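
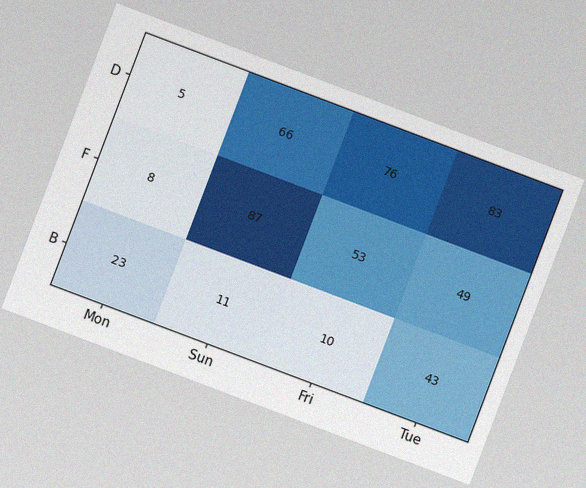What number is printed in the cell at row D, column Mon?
5

The chart is tilted about 21° clockwise, with some photo noise. The (D, Mon) cell reads 5.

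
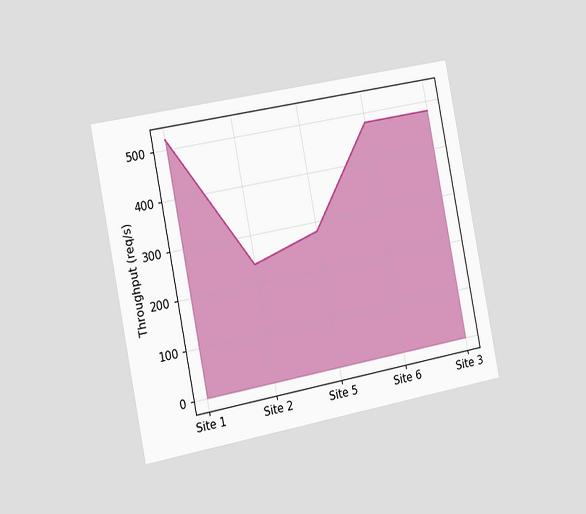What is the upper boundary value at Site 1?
520req/s

The chart is tilted about 11° counter-clockwise and viewed slightly from the left. At Site 1 the upper boundary is at 520req/s.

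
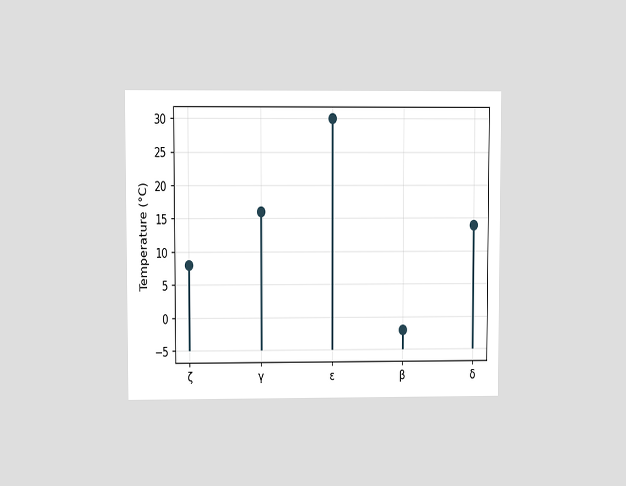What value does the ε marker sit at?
30°C

The chart is viewed at a slight angle. The ε marker sits at 30°C.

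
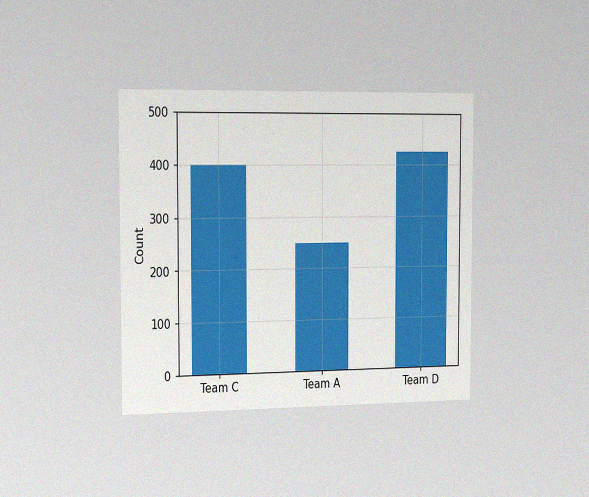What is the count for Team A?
250

The chart is viewed slightly from the left, with some photo noise. Reading along the chart's y-axis, the Team A bar reaches 250.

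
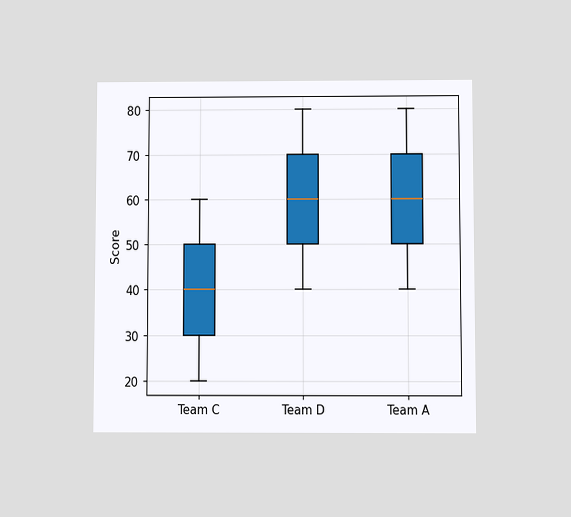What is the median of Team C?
40

The chart is viewed at a slight angle. The median line in the Team C box sits at 40.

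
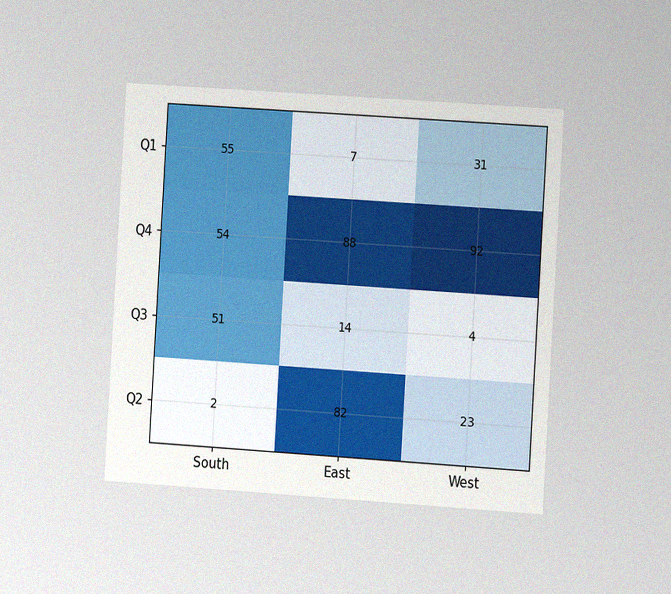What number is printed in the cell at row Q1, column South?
The chart is tilted about 4° clockwise and viewed at a slight angle, with some photo noise. The (Q1, South) cell reads 55.

55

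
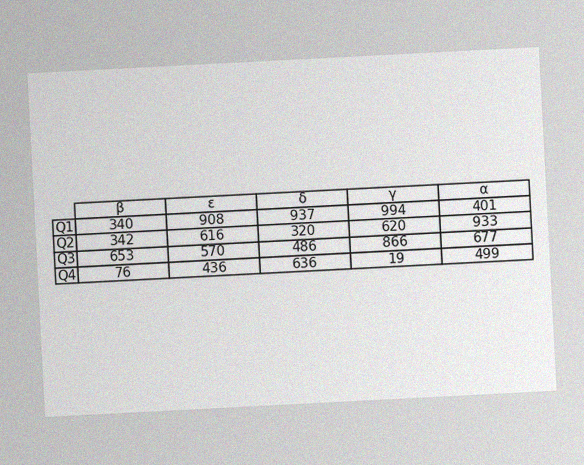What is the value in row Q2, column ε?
616

The chart is tilted about 3° counter-clockwise, with some photo noise. The (Q2, ε) cell reads 616.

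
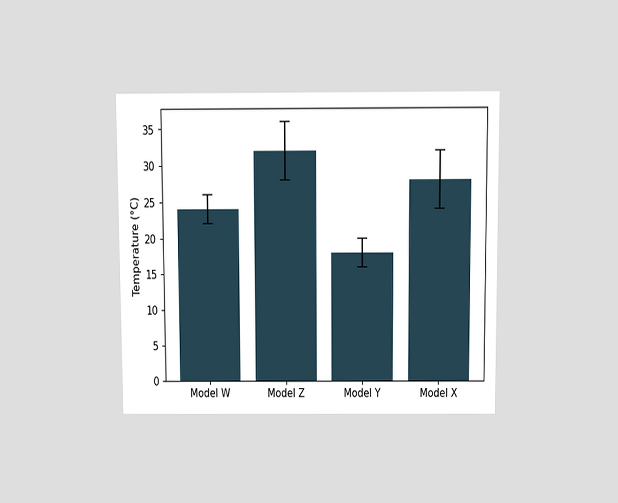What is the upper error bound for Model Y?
20°C

The chart is viewed slightly from above. The Model Y bar's upper whisker reaches 20°C.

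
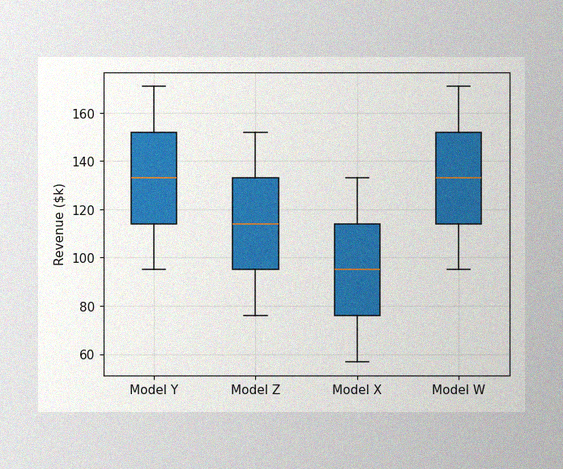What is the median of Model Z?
$114k

The image has some photo noise and uneven lighting. The median line in the Model Z box sits at $114k.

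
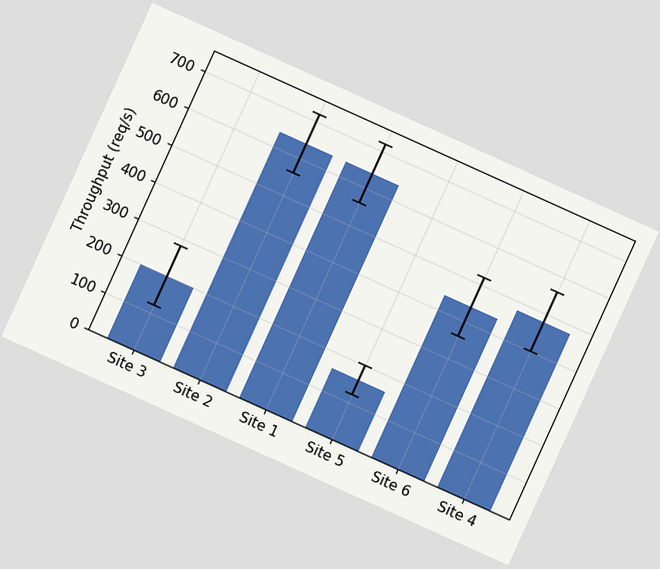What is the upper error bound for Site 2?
720req/s

The chart is tilted about 24° clockwise. The Site 2 bar's upper whisker reaches 720req/s.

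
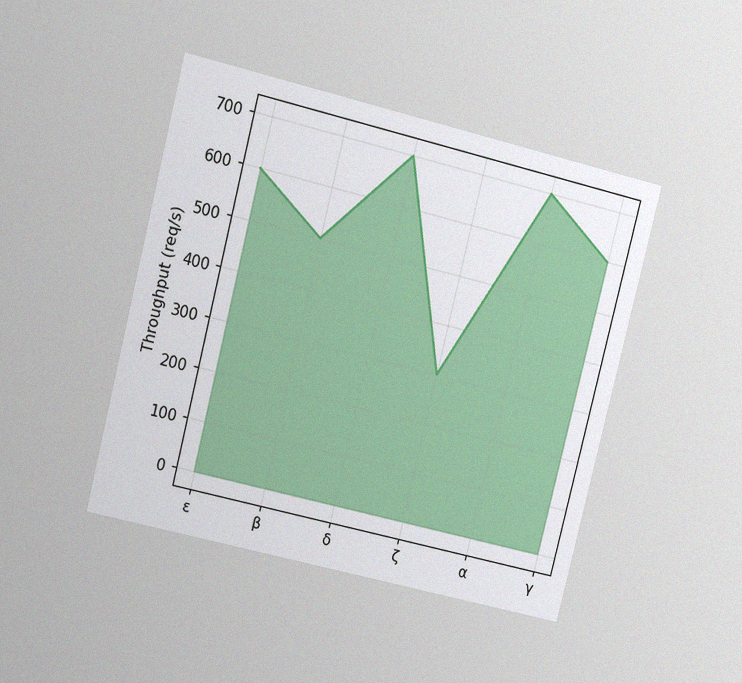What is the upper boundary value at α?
700req/s

The chart is tilted about 14° clockwise and viewed at a slight angle, with some photo noise. At α the upper boundary is at 700req/s.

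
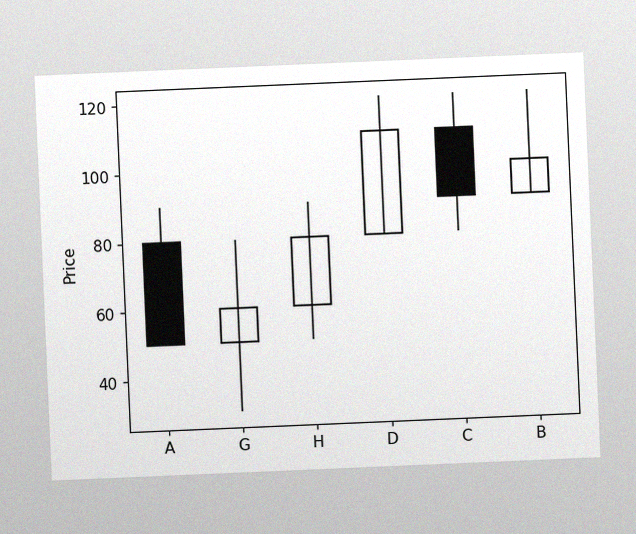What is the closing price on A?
50

The chart is tilted about 2° counter-clockwise, with some photo noise. The A candle closes at 50.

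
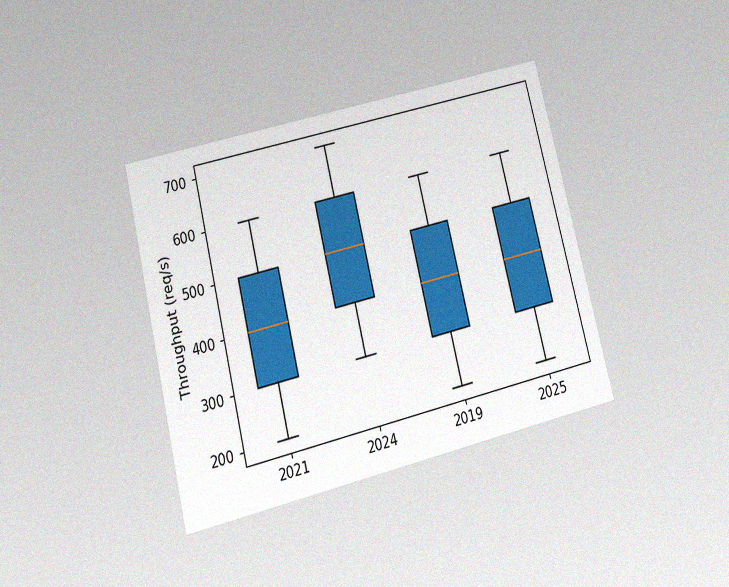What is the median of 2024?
The chart is tilted about 14° counter-clockwise and viewed slightly from below, with some photo noise. The median line in the 2024 box sits at 500req/s.

500req/s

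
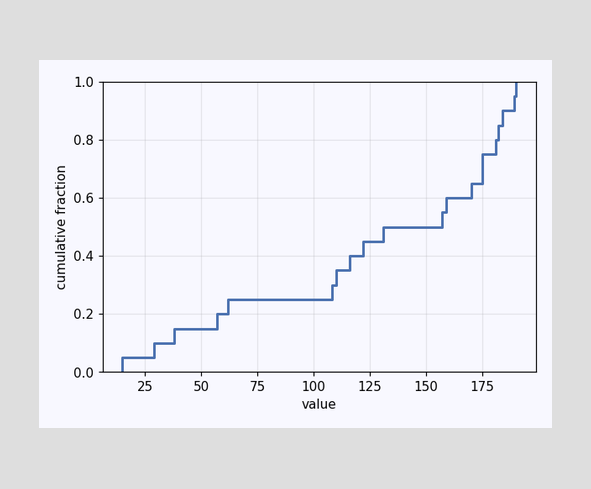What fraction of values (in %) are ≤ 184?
At x=184 the ECDF step is at 90%.

90%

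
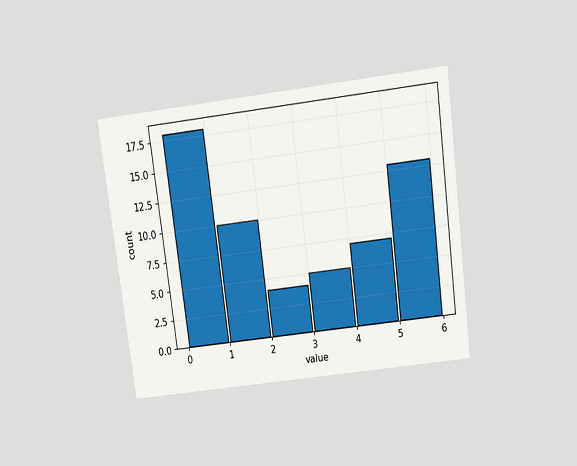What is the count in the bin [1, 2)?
The chart is tilted about 8° counter-clockwise and viewed slightly from above. The [1, 2) bin has height 10.

10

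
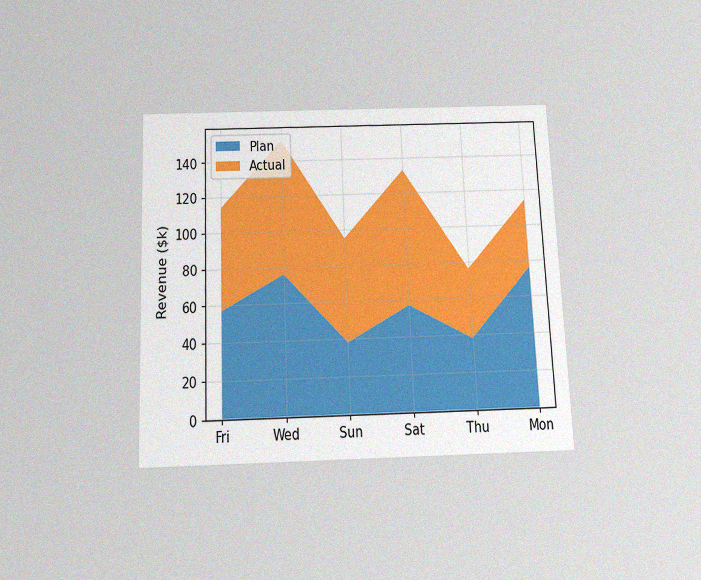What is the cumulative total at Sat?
$133k

The chart is tilted about 2° counter-clockwise and viewed slightly from below, with some photo noise. The stacked total at Sat reaches $133k.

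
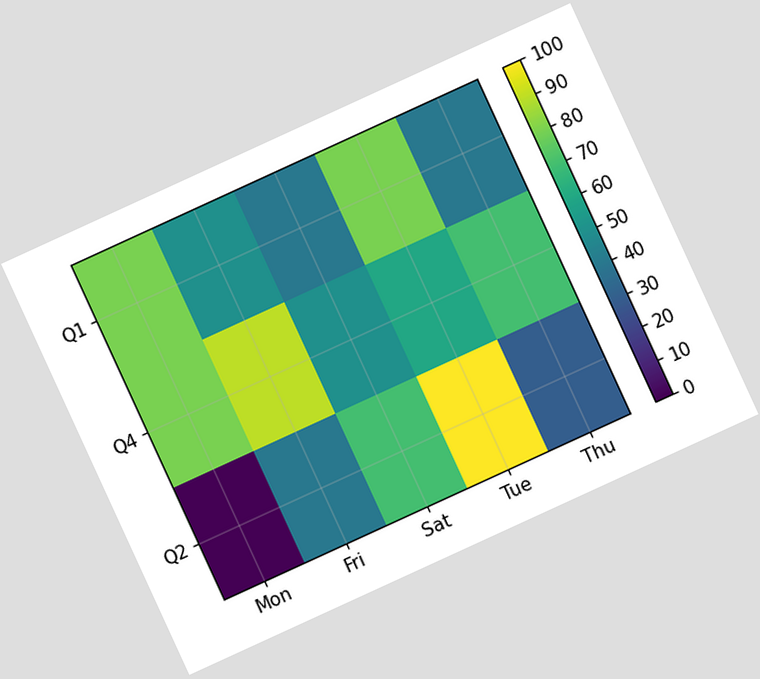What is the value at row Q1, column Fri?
The chart is tilted about 25° counter-clockwise. Matching cell (Q1, Fri) against the colorbar gives 50.

50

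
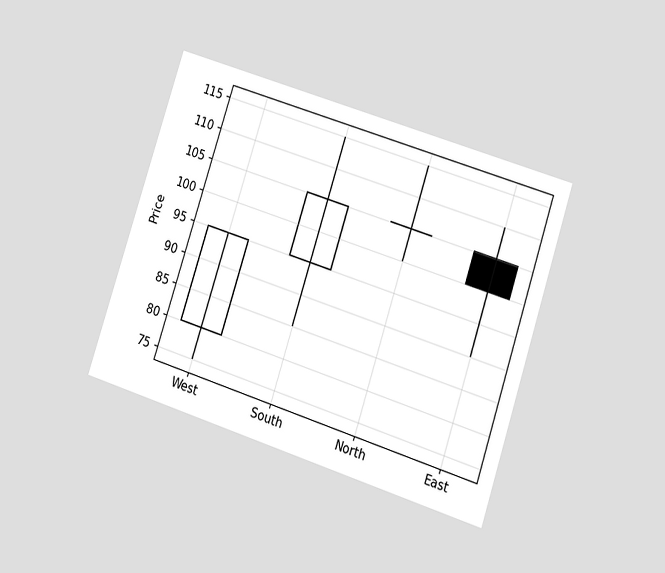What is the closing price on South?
The chart is tilted about 18° clockwise and viewed at a slight angle. The South candle closes at 105.

105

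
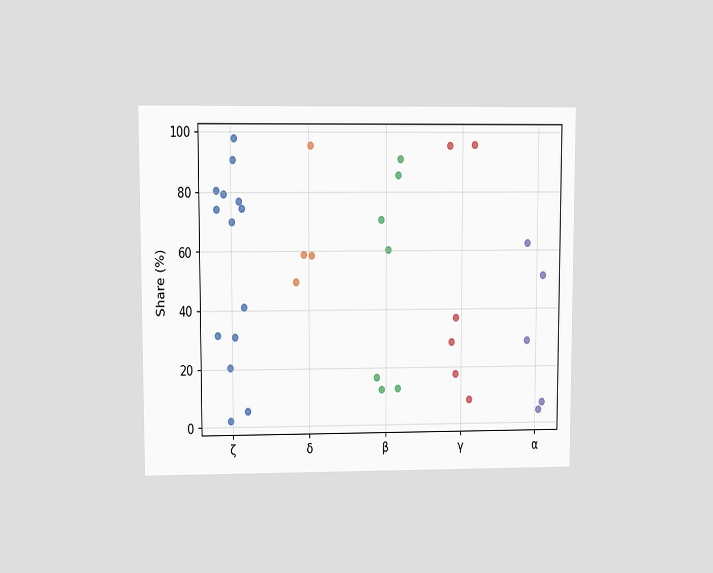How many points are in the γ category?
The chart is viewed at a slight angle. Counting the markers in the γ column gives 6.

6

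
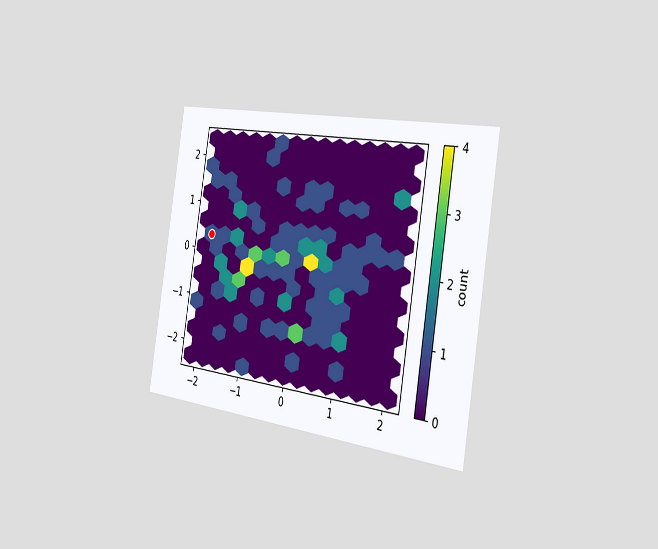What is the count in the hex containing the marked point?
1

The chart is tilted about 9° clockwise and viewed slightly from the right. The marked hex reads 1 on the colorbar.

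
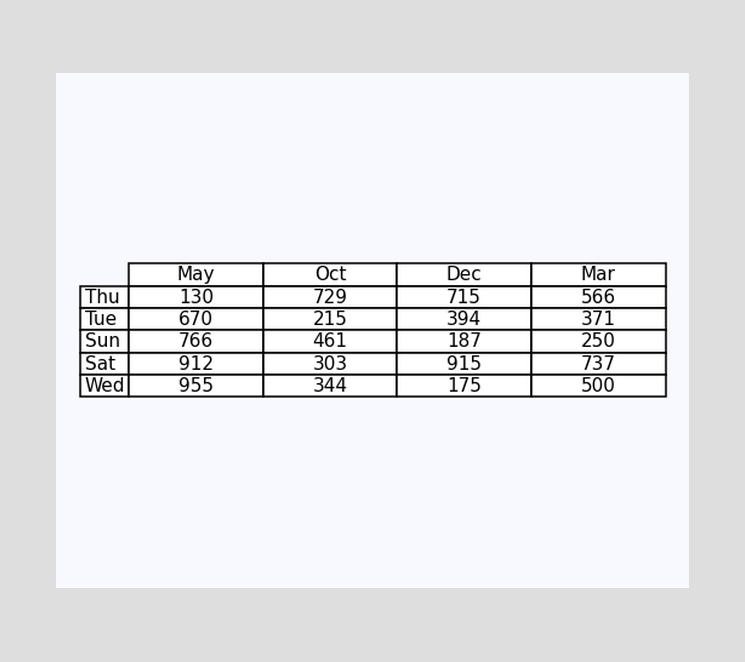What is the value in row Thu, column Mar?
566

The (Thu, Mar) cell reads 566.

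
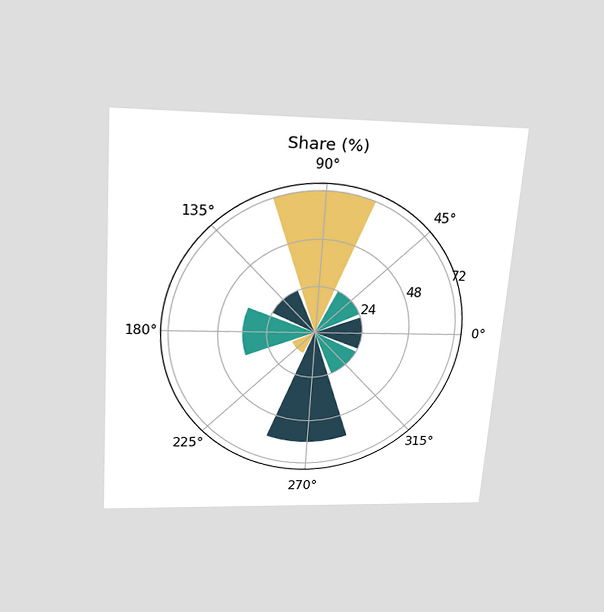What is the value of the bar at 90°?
72%

The chart is tilted about 4° clockwise and viewed slightly from above. The bar at 90° reaches 72% on the radial axis.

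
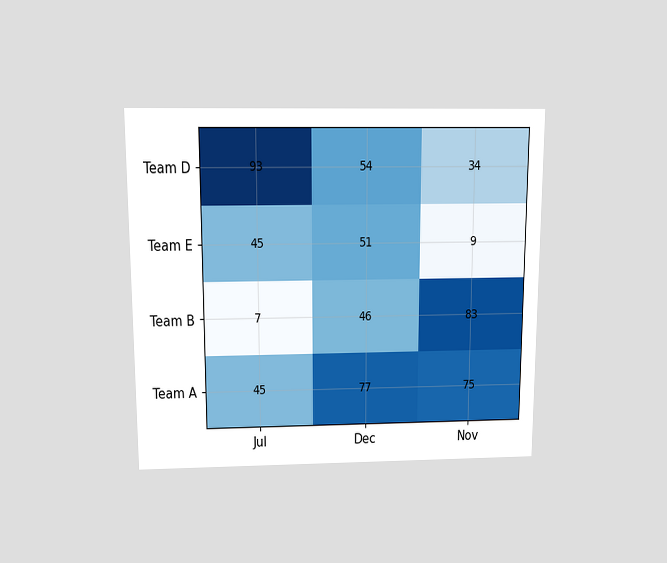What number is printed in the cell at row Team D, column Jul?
The chart is viewed slightly from above. The (Team D, Jul) cell reads 93.

93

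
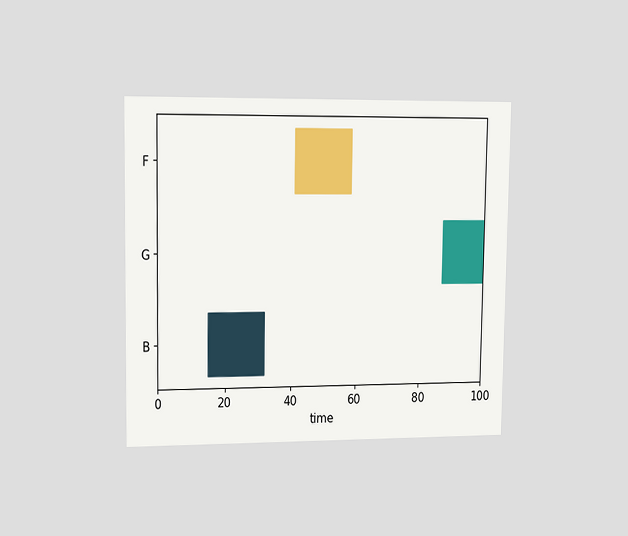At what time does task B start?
15

The chart is viewed slightly from the left. The B bar begins at t=15.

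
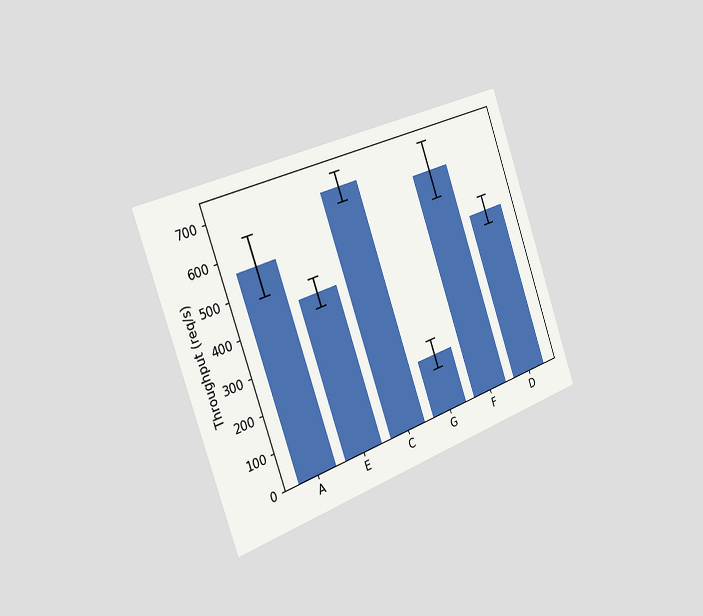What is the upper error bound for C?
720req/s

The chart is tilted about 20° counter-clockwise and viewed slightly from the left. The C bar's upper whisker reaches 720req/s.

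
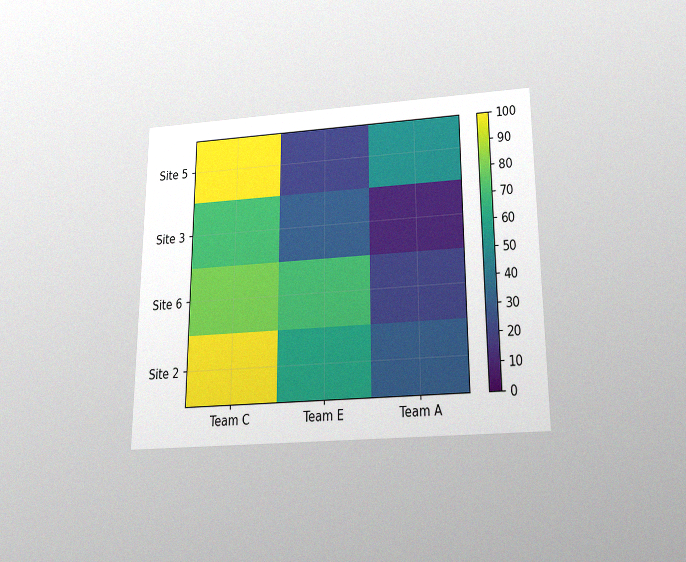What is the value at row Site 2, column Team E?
60

The chart is viewed slightly from below, with some photo noise. Matching cell (Site 2, Team E) against the colorbar gives 60.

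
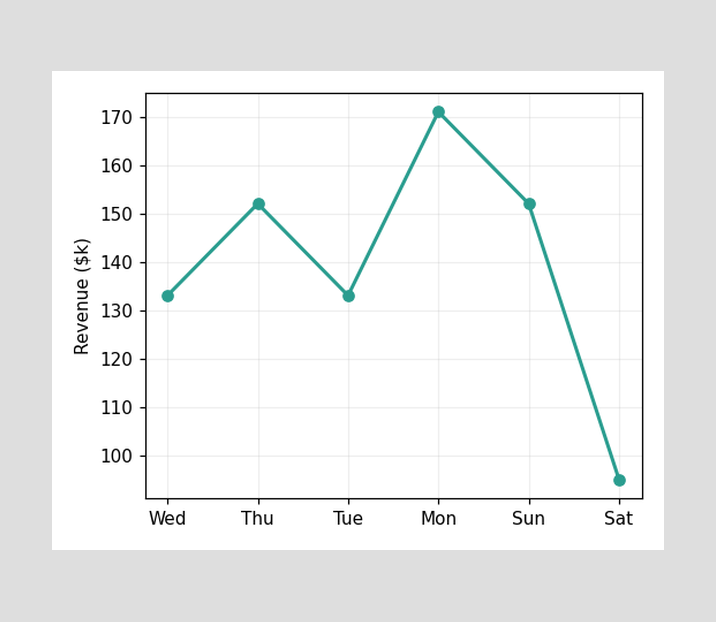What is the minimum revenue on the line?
$95k

The lowest point is at Sat, and reading across to the y-axis gives $95k.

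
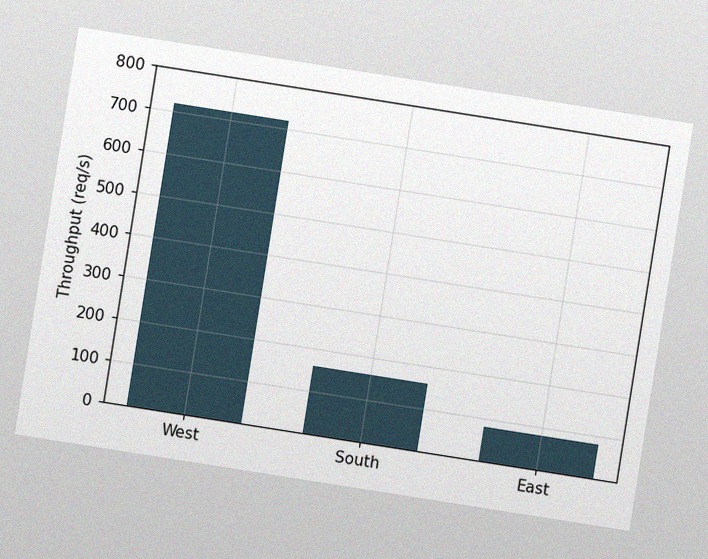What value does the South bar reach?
160req/s

The chart is tilted about 9° clockwise, with some photo noise. Reading along the chart's y-axis, the South bar reaches 160req/s.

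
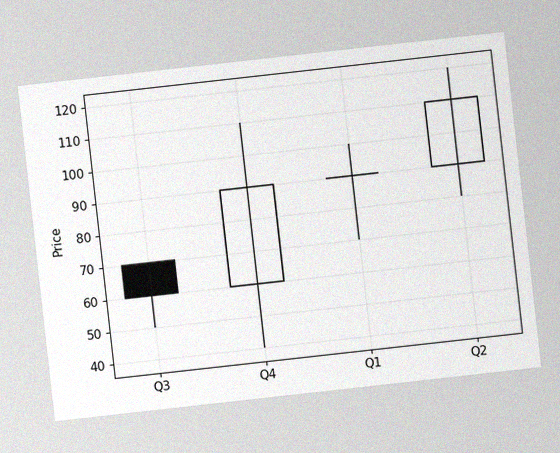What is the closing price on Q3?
60

The chart is tilted about 6° counter-clockwise, with some photo noise. The Q3 candle closes at 60.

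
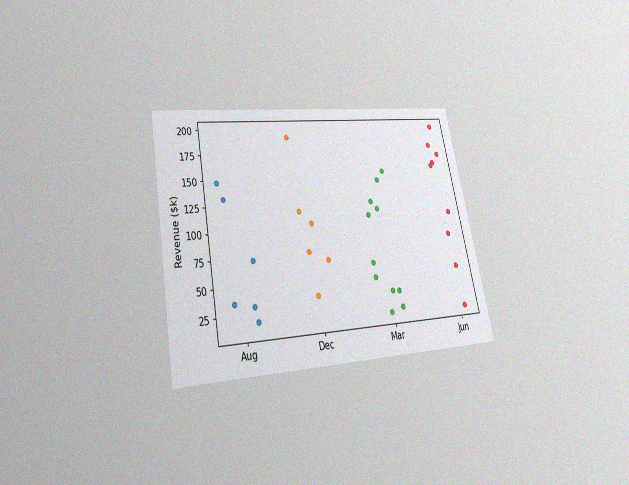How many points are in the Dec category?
6

The chart is tilted about 11° counter-clockwise and viewed slightly from below, with some photo noise. Counting the markers in the Dec column gives 6.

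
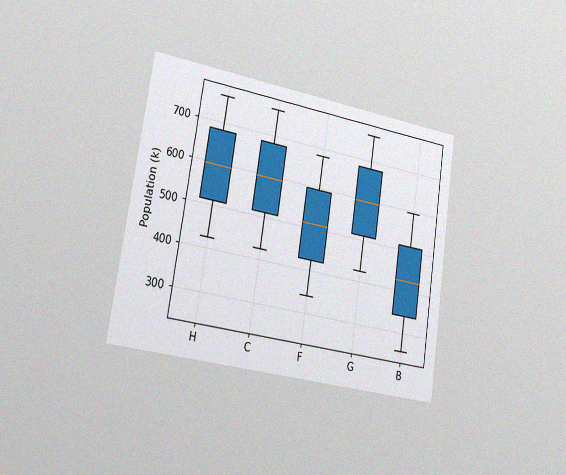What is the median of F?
The chart is tilted about 9° clockwise and viewed slightly from the left, with some photo noise. The median line in the F box sits at 510k.

510k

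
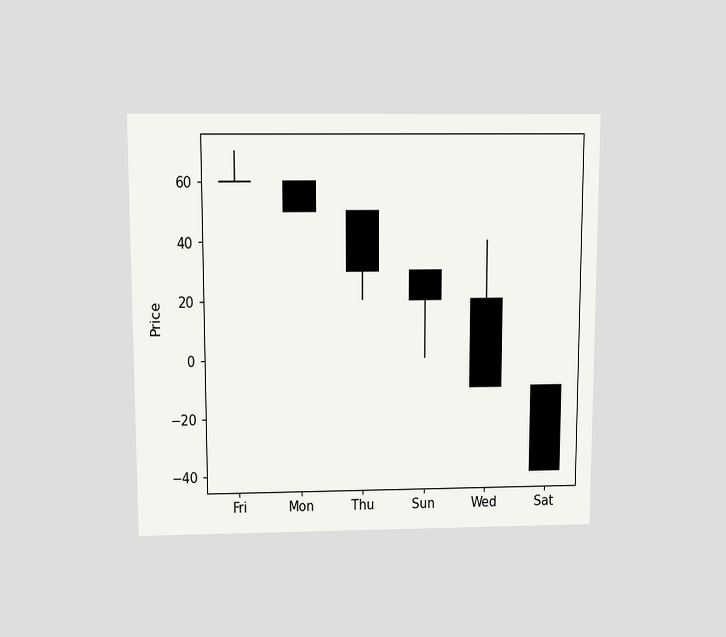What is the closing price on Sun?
The chart is viewed slightly from above. The Sun candle closes at 20.

20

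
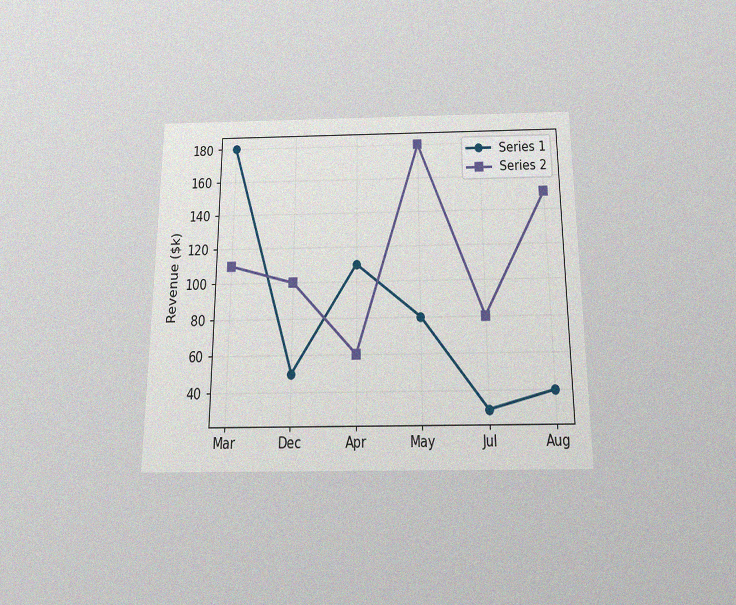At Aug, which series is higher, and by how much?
The chart is viewed slightly from below, with some photo noise. At Aug, Series 2 sits above the other line by $110k.

Series 2, by $110k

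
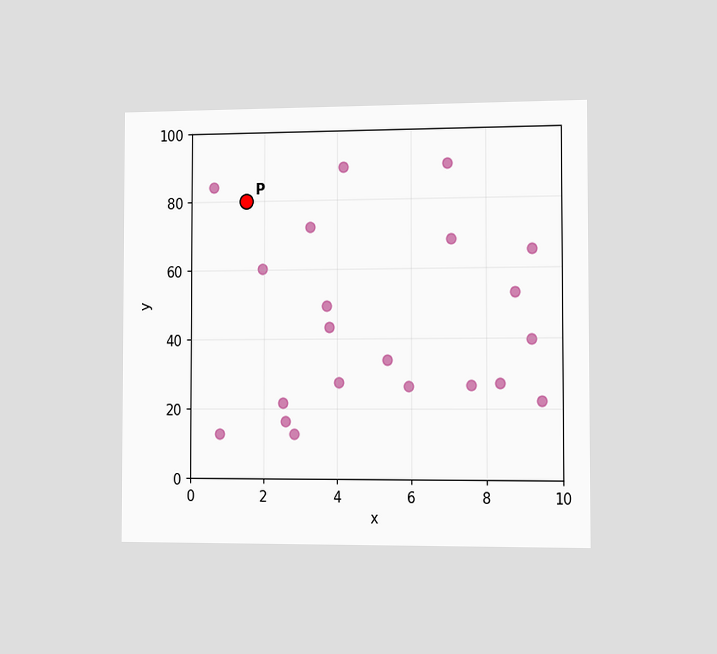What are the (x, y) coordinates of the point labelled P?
(1.5, 80)

The chart is viewed slightly from the right. Following the gridlines from P to each axis, P sits at (1.5, 80).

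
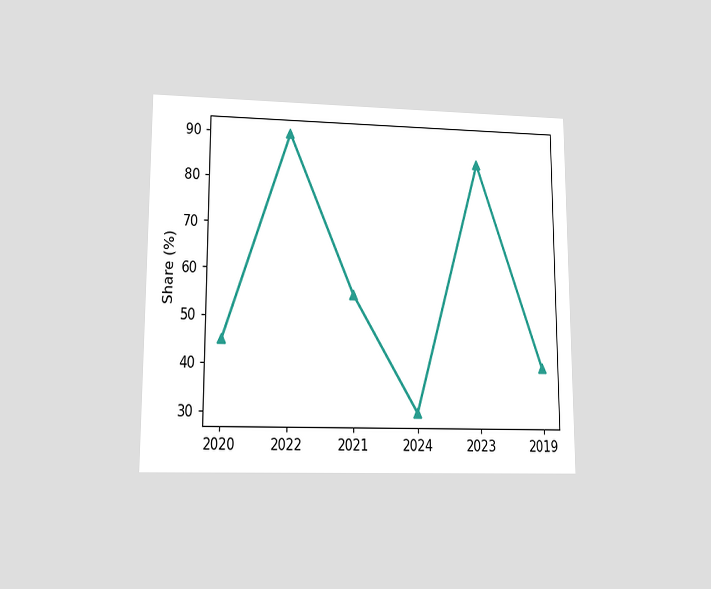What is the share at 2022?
The chart is viewed at a slight angle. At 2022, the line is at 90%.

90%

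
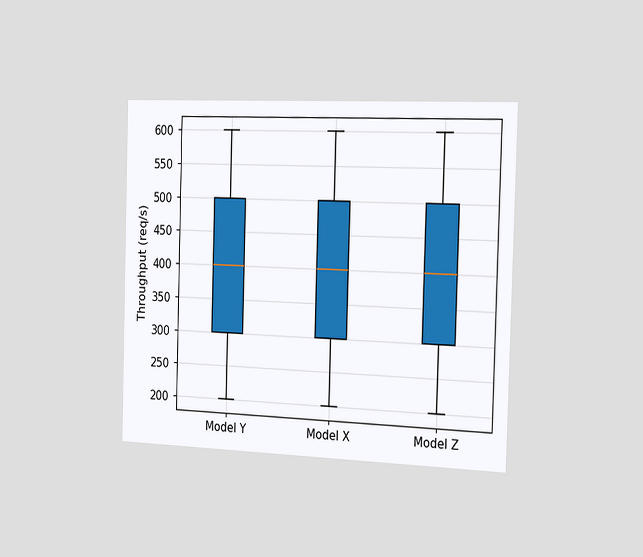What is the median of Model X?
The chart is viewed slightly from the right. The median line in the Model X box sits at 400req/s.

400req/s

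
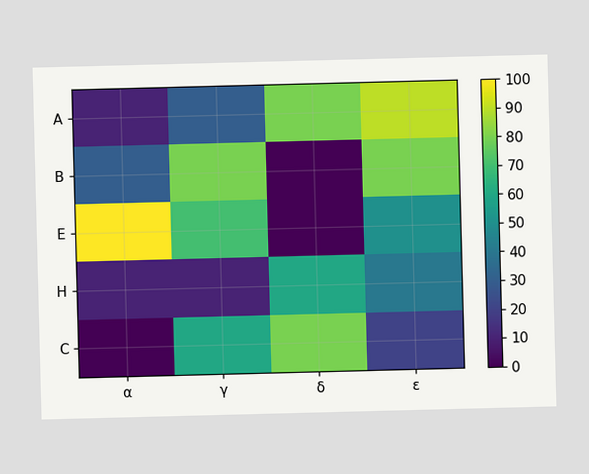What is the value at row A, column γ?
30

Matching cell (A, γ) against the colorbar gives 30.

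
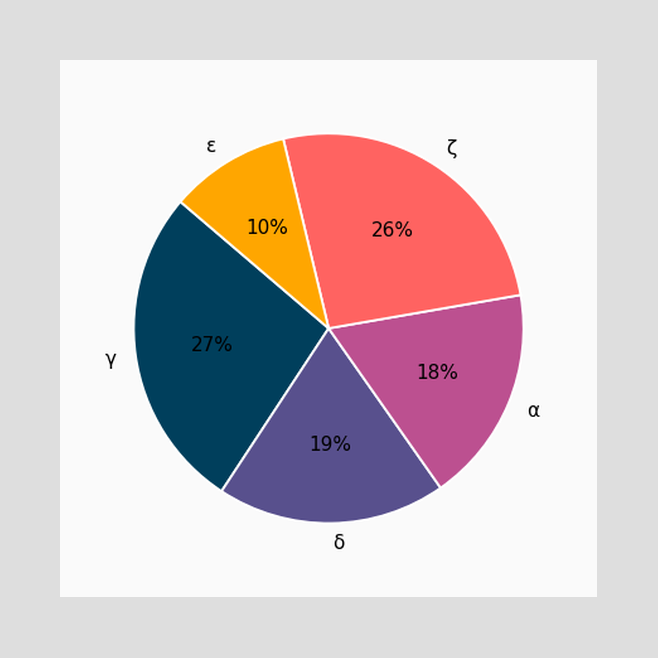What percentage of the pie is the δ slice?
The δ slice takes up 19% of the pie.

19%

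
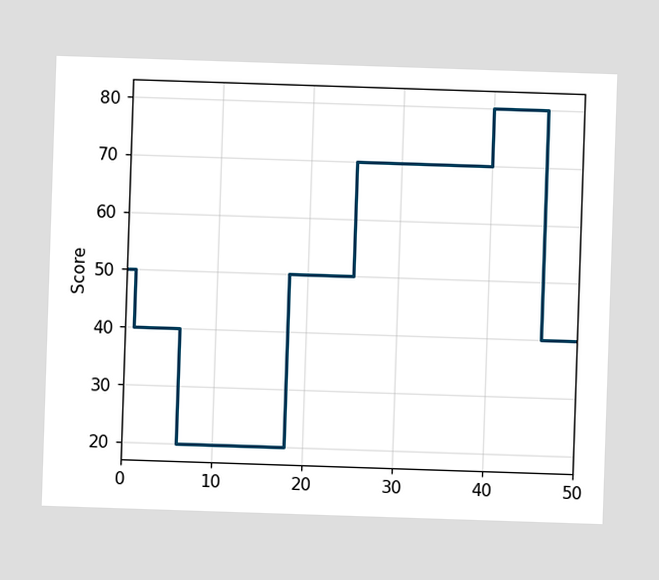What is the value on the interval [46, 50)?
On [46, 50) the step sits at 40.

40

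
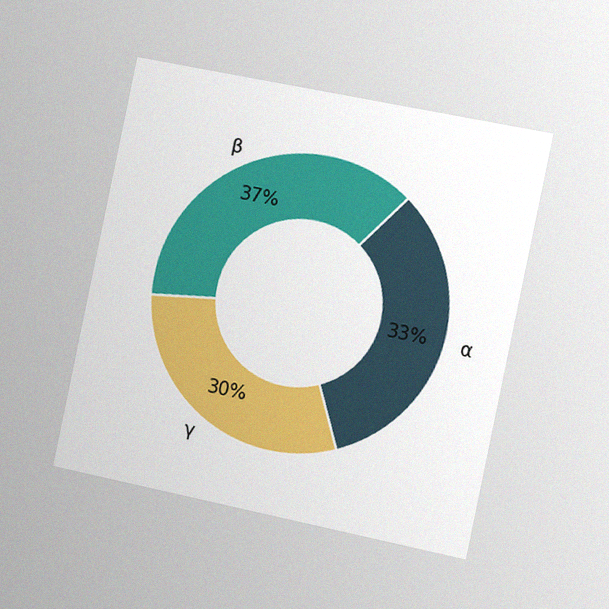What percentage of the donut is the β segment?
The chart is tilted about 12° clockwise and viewed slightly from the right, with some photo noise. The β segment takes up 37% of the ring.

37%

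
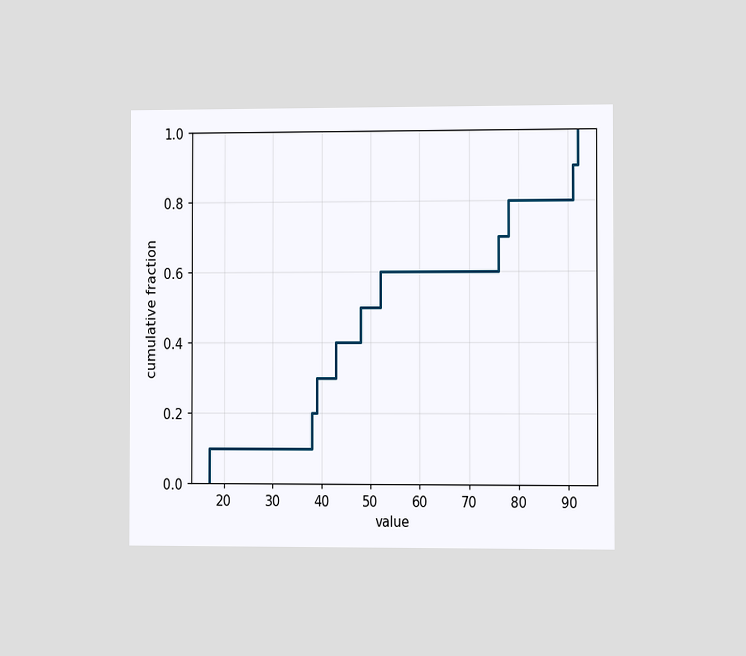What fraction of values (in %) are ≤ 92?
The chart is viewed slightly from the right. At x=92 the ECDF step is at 100%.

100%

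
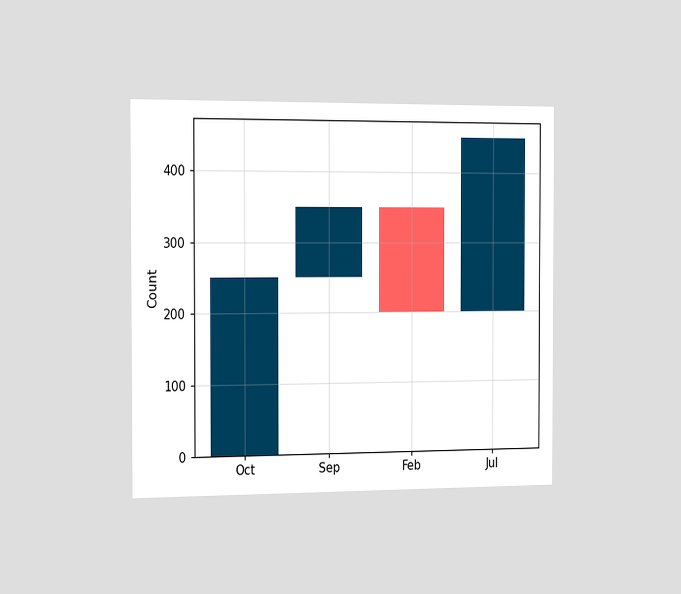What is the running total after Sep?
350

The chart is viewed slightly from the left. After Sep the running total reaches 350.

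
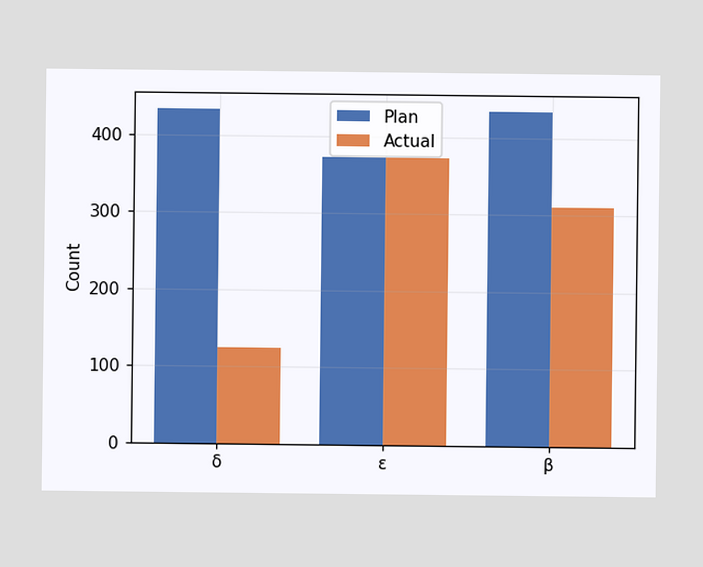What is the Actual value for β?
310

The Actual bar at β reaches 310 on the y-axis.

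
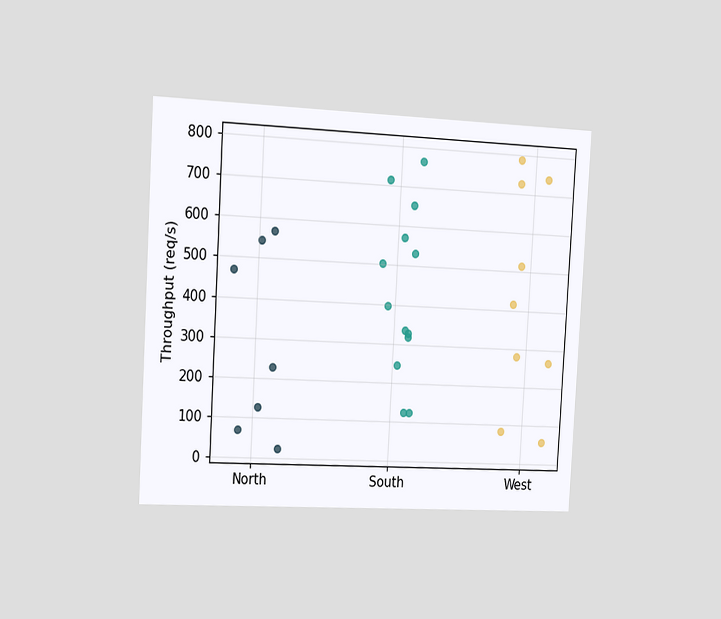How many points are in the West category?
The chart is tilted about 3° clockwise and viewed slightly from the left. Counting the markers in the West column gives 9.

9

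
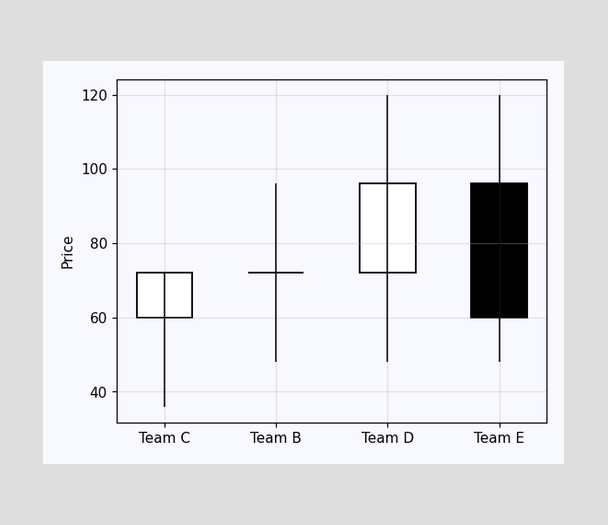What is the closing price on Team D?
The Team D candle closes at 96.

96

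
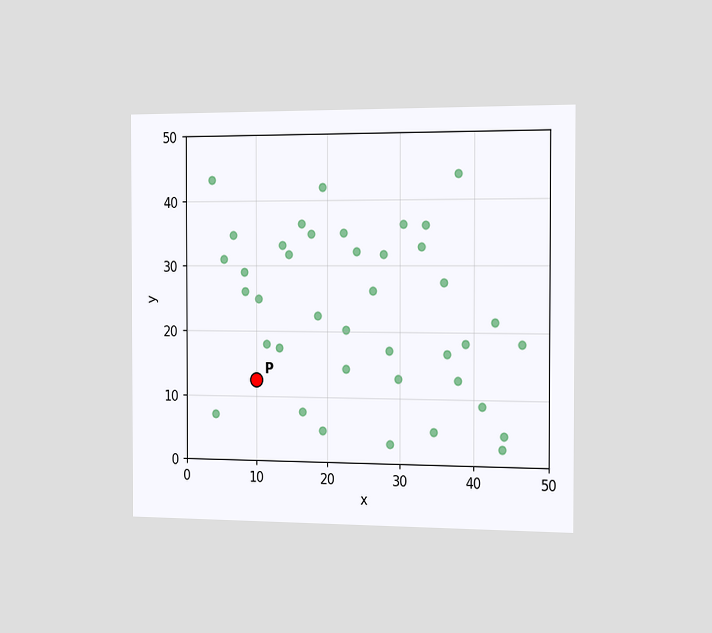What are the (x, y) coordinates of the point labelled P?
The chart is viewed slightly from the right. Following the gridlines from P to each axis, P sits at (10, 12.5).

(10, 12.5)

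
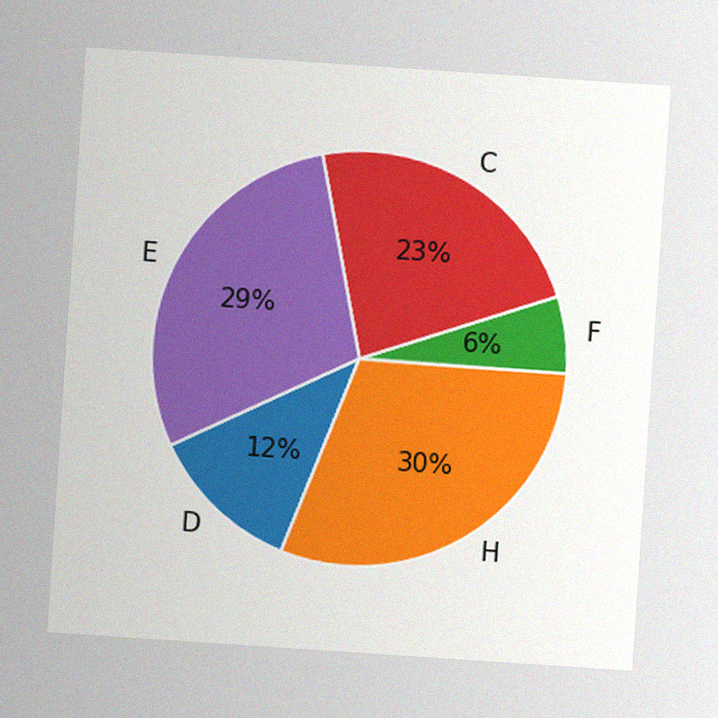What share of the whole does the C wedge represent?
23%

The chart is tilted about 4° clockwise, with some photo noise. The C slice takes up 23% of the pie.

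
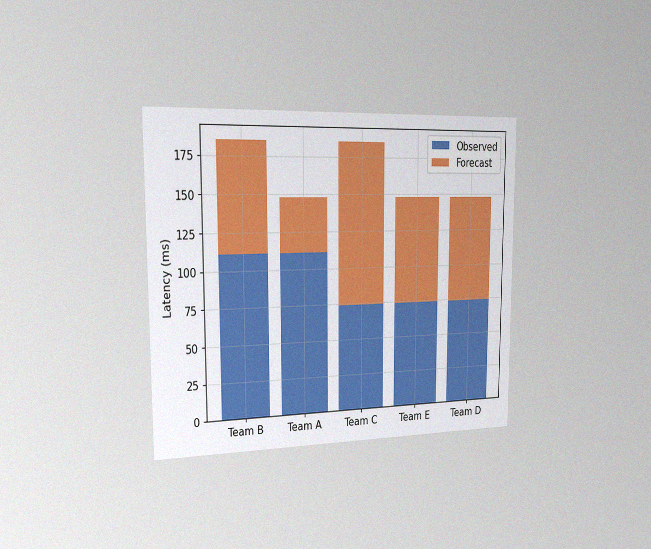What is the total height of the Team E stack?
148ms

The chart is viewed slightly from the left, with some photo noise. The Team E stack's top reaches 148ms on the y-axis.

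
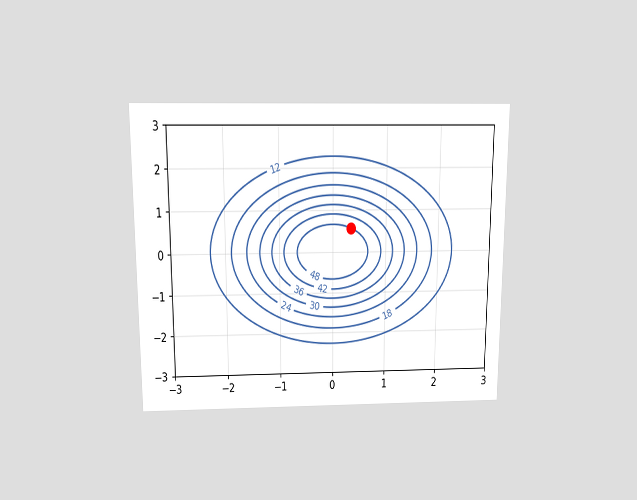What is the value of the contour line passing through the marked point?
The chart is viewed slightly from above. The marked point sits on the contour labelled 48.

48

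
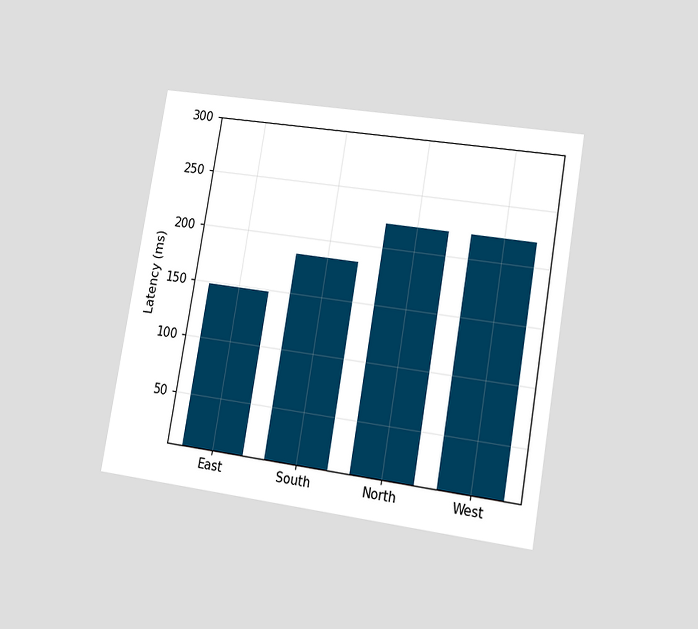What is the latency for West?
The chart is tilted about 10° clockwise and viewed at a slight angle. Reading along the chart's y-axis, the West bar reaches 222ms.

222ms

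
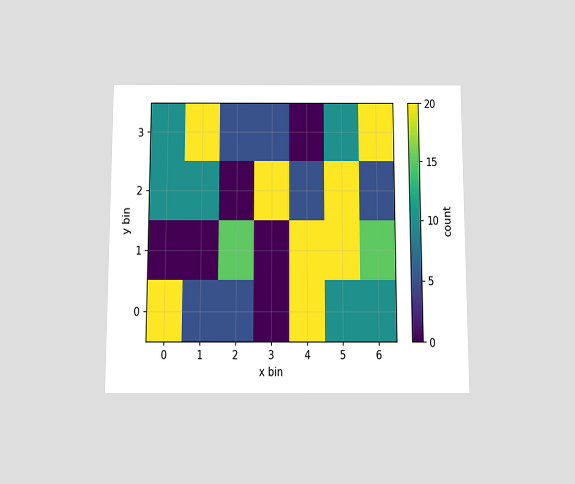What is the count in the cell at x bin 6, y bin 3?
The chart is viewed slightly from below. Matching the cell (6, 3) against the colorbar gives 20.

20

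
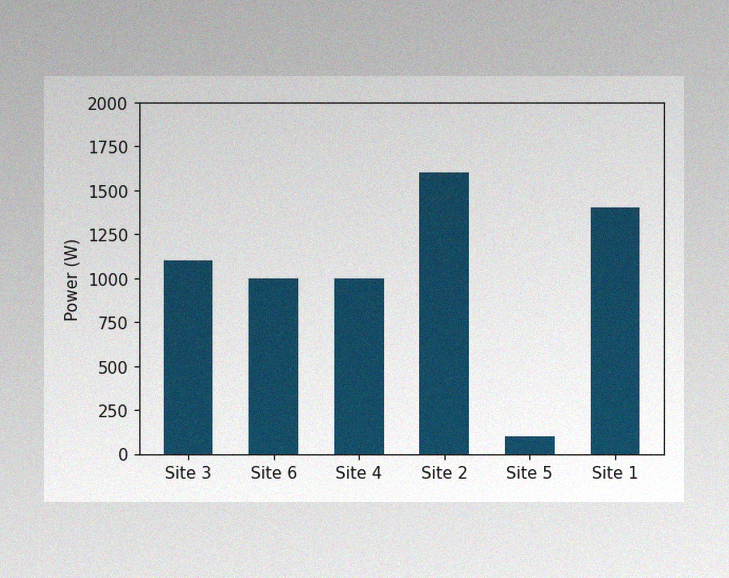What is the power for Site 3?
1100W

The image has some photo noise and uneven lighting. Reading along the chart's y-axis, the Site 3 bar reaches 1100W.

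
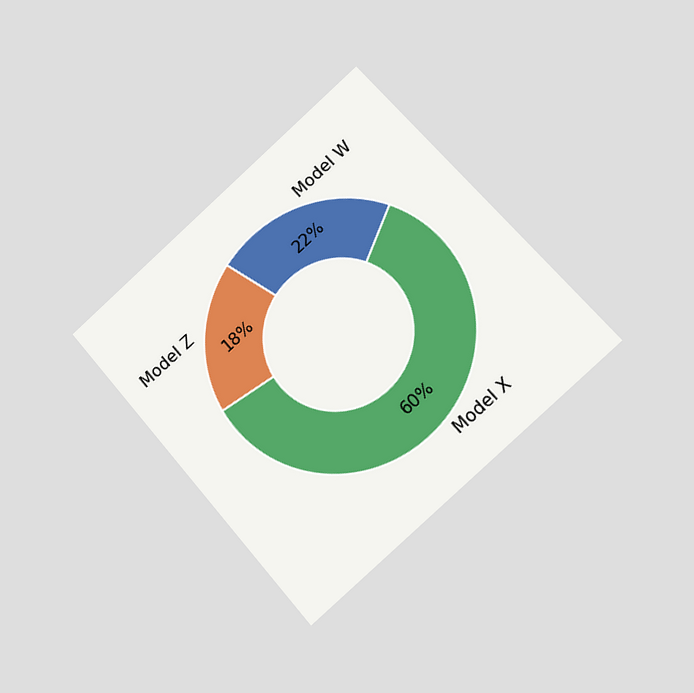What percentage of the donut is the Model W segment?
22%

The chart is tilted about 41° counter-clockwise and viewed slightly from the right. The Model W segment takes up 22% of the ring.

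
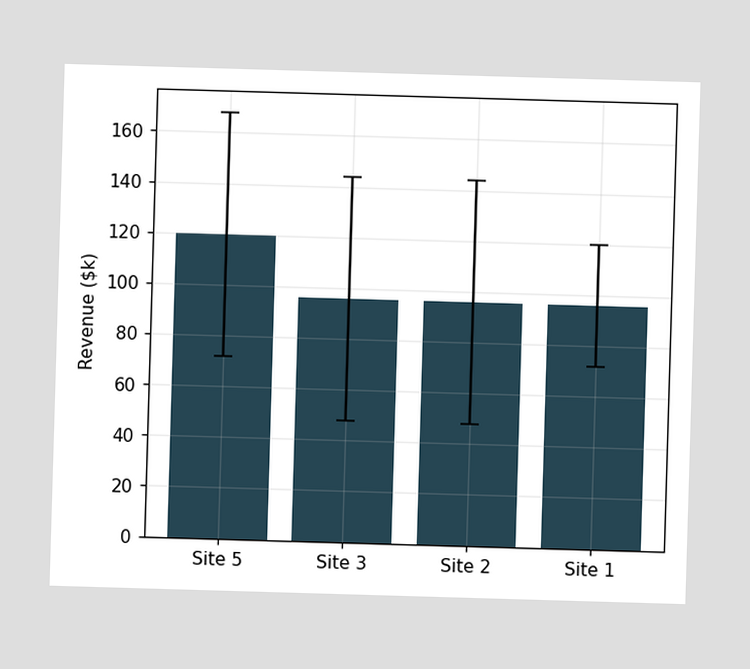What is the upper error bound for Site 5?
The Site 5 bar's upper whisker reaches $168k.

$168k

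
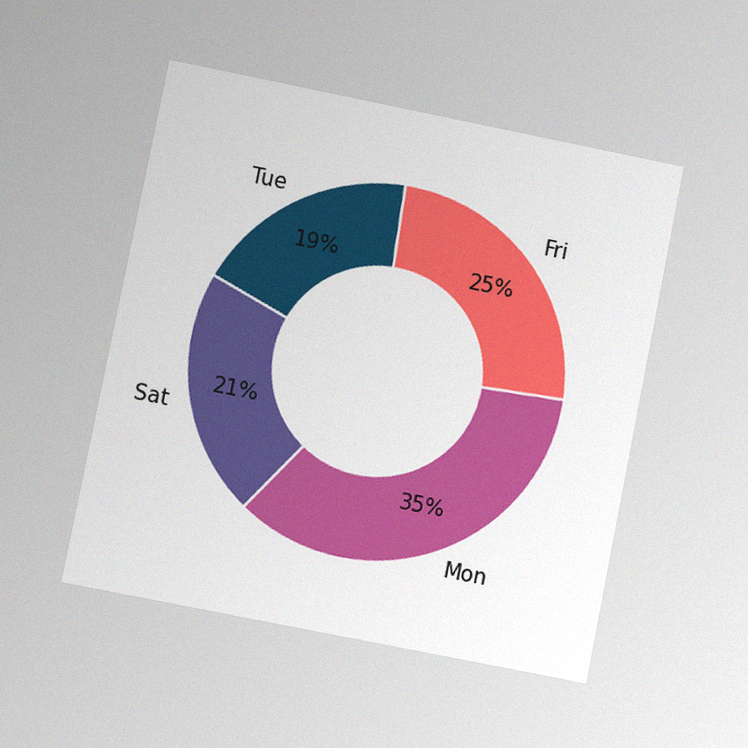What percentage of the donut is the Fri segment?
25%

The chart is tilted about 11° clockwise and viewed at a slight angle, with some photo noise. The Fri segment takes up 25% of the ring.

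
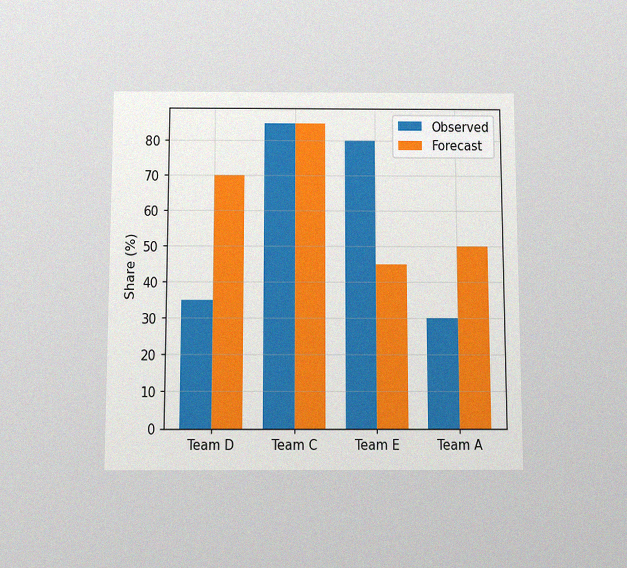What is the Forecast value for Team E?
45%

The chart is viewed slightly from below, with some photo noise. The Forecast bar at Team E reaches 45% on the y-axis.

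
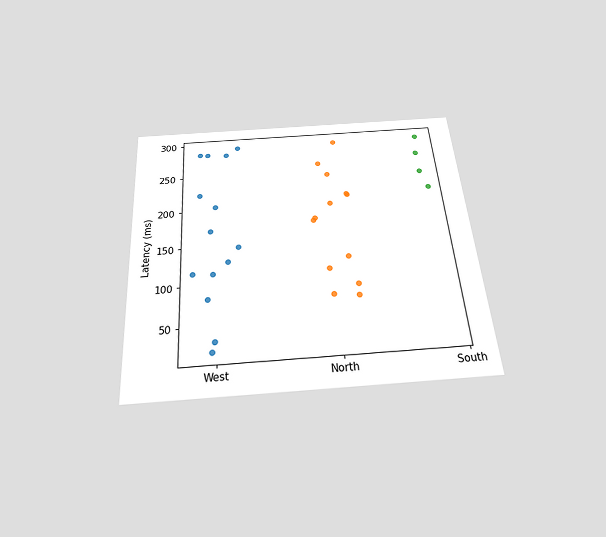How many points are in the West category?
The chart is tilted about 4° counter-clockwise and viewed slightly from below. Counting the markers in the West column gives 14.

14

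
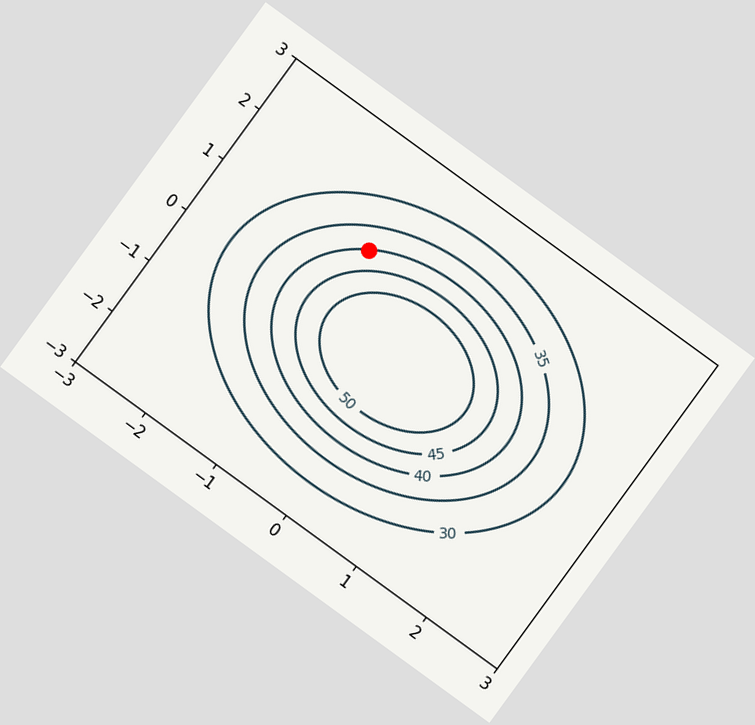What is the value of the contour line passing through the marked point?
40

The chart is tilted about 36° clockwise. The marked point sits on the contour labelled 40.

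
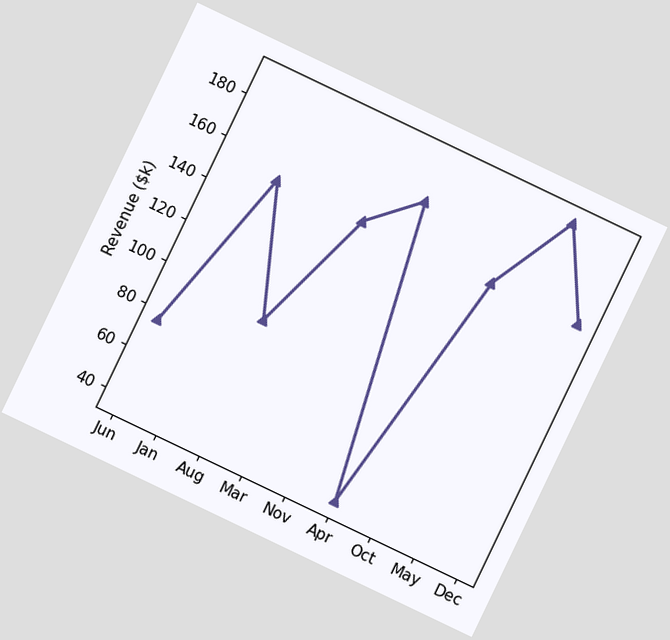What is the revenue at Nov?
$171k

The chart is tilted about 26° clockwise. At Nov, the line is at $171k.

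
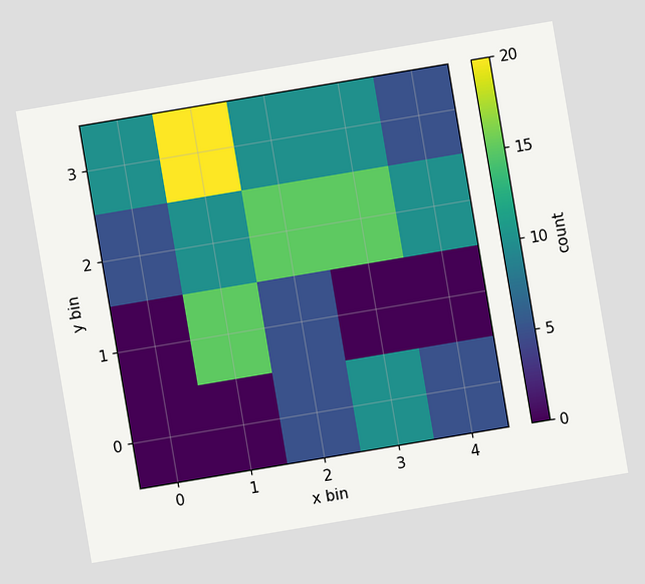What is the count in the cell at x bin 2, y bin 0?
The chart is tilted about 10° counter-clockwise. Matching the cell (2, 0) against the colorbar gives 5.

5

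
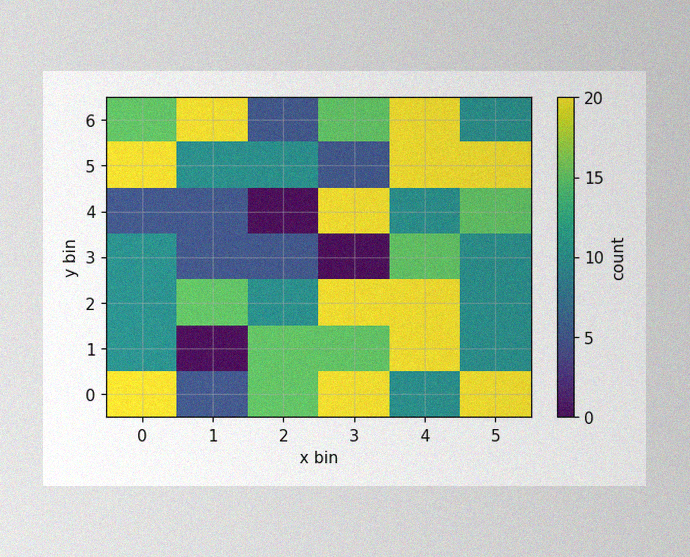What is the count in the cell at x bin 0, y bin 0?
The image has some photo noise and uneven lighting. Matching the cell (0, 0) against the colorbar gives 20.

20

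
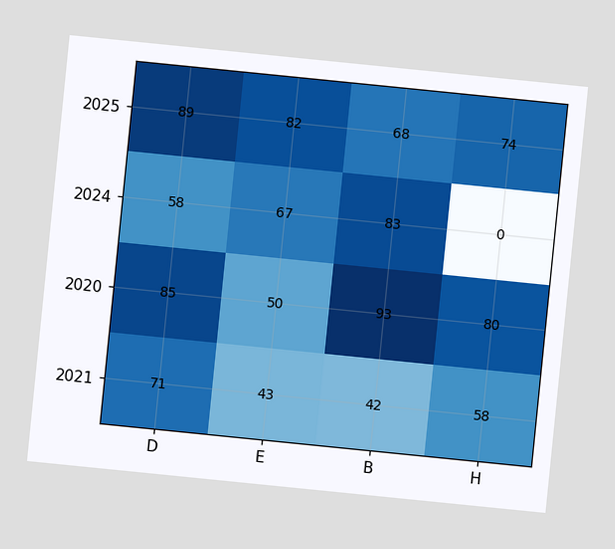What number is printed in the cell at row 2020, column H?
80

The chart is tilted about 6° clockwise. The (2020, H) cell reads 80.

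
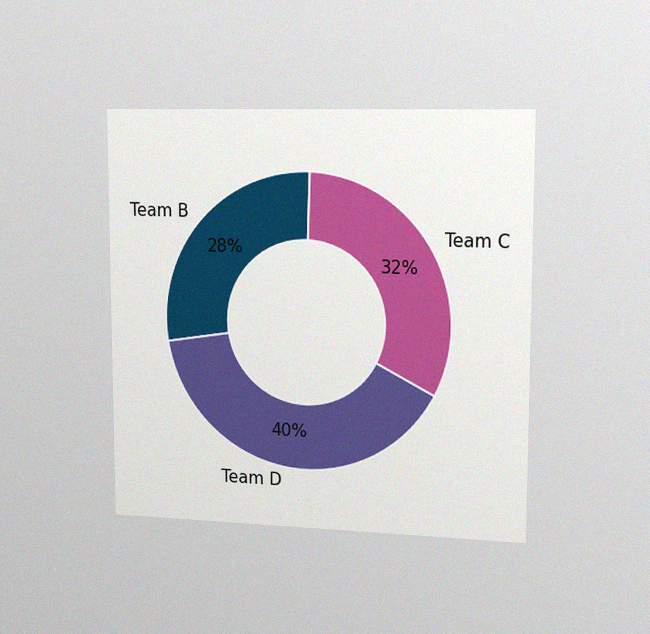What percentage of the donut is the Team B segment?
28%

The chart is viewed slightly from the right, with some photo noise. The Team B segment takes up 28% of the ring.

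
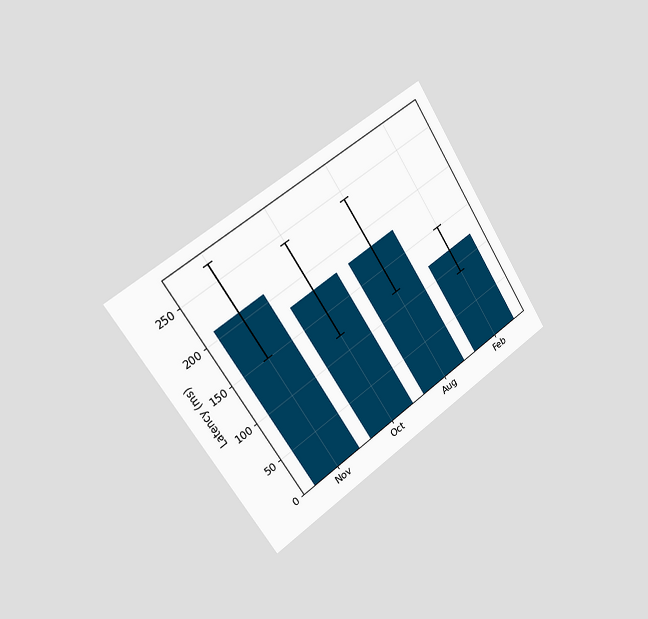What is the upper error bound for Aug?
240ms

The chart is tilted about 33° counter-clockwise and viewed slightly from the left. The Aug bar's upper whisker reaches 240ms.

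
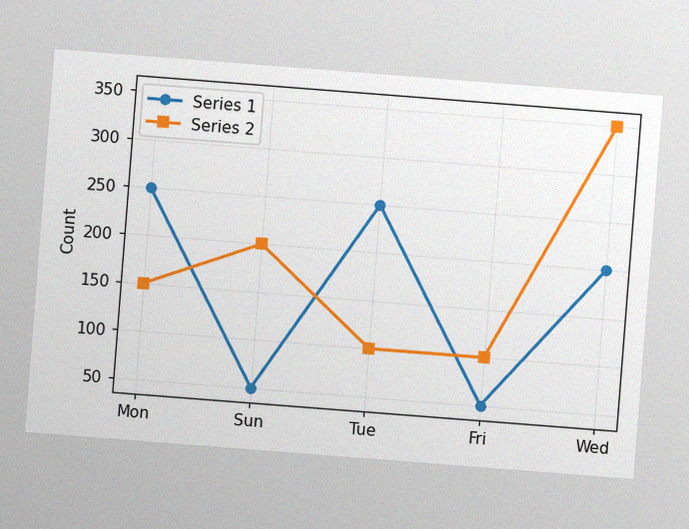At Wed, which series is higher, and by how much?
Series 2, by 150

The chart is tilted about 4° clockwise, with some photo noise. At Wed, Series 2 sits above the other line by 150.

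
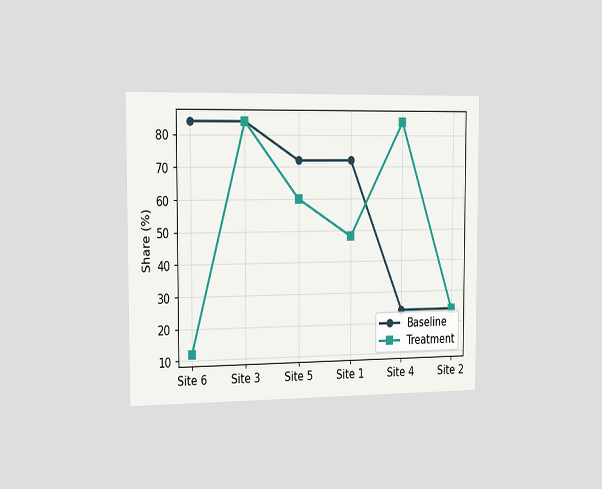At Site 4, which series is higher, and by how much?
The chart is viewed slightly from the left. At Site 4, Treatment sits above the other line by 60%.

Treatment, by 60%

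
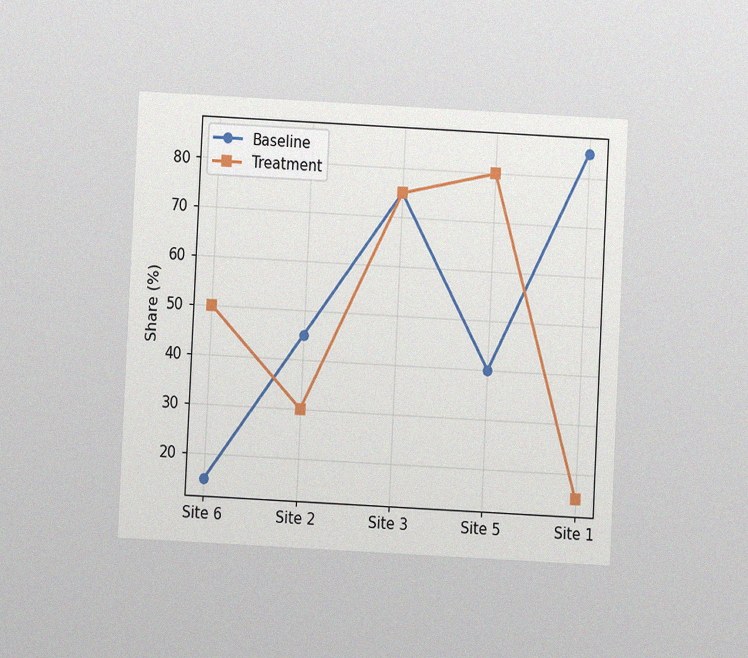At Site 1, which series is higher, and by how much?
Baseline, by 70%

The chart is tilted about 3° clockwise and viewed at a slight angle, with some photo noise. At Site 1, Baseline sits above the other line by 70%.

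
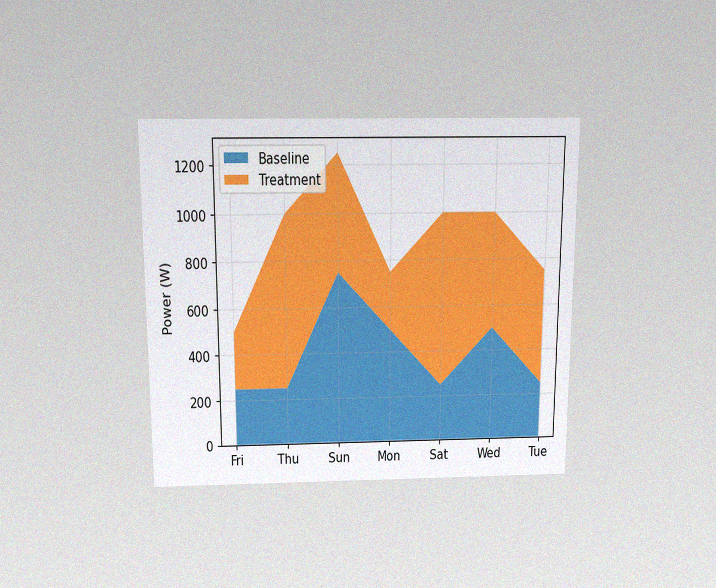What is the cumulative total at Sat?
The chart is viewed slightly from above, with some photo noise. The stacked total at Sat reaches 1000W.

1000W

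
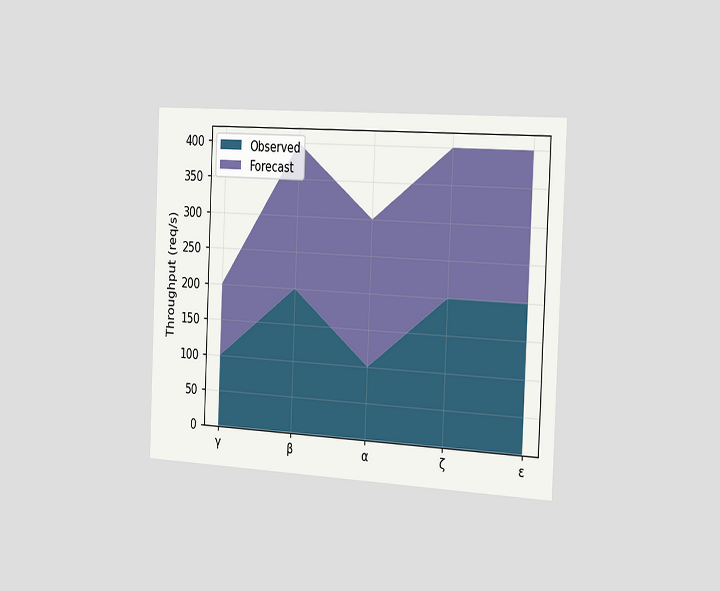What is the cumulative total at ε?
The chart is tilted about 2° clockwise and viewed slightly from the right. The stacked total at ε reaches 400req/s.

400req/s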